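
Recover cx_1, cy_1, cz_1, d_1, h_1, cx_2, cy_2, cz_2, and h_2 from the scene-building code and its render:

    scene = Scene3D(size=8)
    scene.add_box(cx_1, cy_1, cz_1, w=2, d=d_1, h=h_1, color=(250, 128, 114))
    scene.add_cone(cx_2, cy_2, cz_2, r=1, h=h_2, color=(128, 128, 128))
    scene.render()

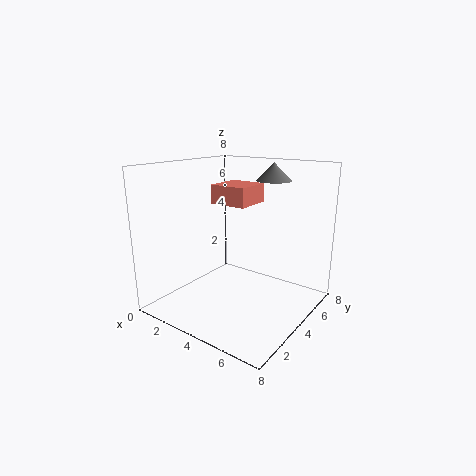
cx_1 = 3, cy_1 = 3, cz_1 = 6, d_1 = 2, h_1 = 1, cx_2 = 5, cy_2 = 6, cz_2 = 7, h_2 = 1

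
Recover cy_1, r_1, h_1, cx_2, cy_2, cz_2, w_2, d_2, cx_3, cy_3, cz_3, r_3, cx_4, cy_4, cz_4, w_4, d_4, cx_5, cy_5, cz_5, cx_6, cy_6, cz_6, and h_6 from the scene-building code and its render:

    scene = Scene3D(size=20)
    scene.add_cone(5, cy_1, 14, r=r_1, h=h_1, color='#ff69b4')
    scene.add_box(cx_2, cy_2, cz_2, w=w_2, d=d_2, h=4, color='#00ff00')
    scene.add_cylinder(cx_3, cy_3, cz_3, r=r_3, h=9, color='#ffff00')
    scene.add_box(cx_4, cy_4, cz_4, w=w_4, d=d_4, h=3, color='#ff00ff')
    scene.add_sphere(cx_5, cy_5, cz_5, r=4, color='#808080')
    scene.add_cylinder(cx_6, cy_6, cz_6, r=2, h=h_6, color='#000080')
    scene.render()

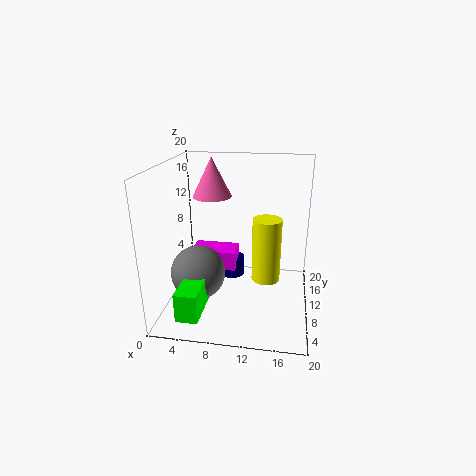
cy_1 = 16, r_1 = 3, h_1 = 6, cx_2 = 3, cy_2 = 2, cz_2 = 1, w_2 = 3, d_2 = 7, cx_3 = 14, cy_3 = 10, cz_3 = 4, r_3 = 2, cx_4 = 2, cy_4 = 13, cz_4 = 3, w_4 = 7, d_4 = 4, cx_5 = 4, cy_5 = 10, cz_5 = 4, cx_6 = 8, cy_6 = 16, cz_6 = 1, h_6 = 3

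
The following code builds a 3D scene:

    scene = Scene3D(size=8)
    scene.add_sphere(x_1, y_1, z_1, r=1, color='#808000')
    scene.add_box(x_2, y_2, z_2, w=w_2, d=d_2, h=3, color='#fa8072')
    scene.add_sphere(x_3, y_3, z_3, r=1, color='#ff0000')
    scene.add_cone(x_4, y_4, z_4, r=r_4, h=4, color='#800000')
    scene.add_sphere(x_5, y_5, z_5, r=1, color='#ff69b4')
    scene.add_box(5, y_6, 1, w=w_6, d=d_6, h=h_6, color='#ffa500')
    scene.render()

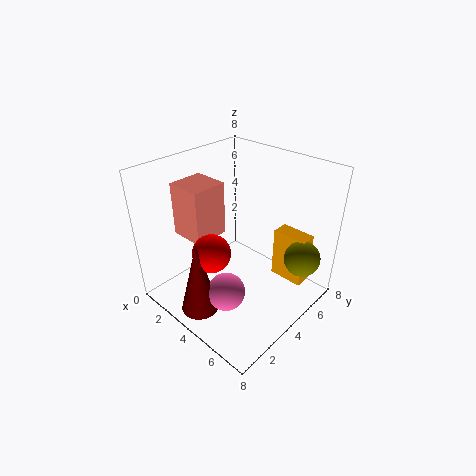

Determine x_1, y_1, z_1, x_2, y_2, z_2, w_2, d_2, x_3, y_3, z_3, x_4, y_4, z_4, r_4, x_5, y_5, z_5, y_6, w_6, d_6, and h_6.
x_1 = 7, y_1 = 6, z_1 = 3, x_2 = 1, y_2 = 2, z_2 = 4, w_2 = 2, d_2 = 2, x_3 = 4, y_3 = 2, z_3 = 4, x_4 = 4, y_4 = 1, z_4 = 1, r_4 = 1, x_5 = 5, y_5 = 2, z_5 = 2, y_6 = 6, w_6 = 2, d_6 = 1, h_6 = 3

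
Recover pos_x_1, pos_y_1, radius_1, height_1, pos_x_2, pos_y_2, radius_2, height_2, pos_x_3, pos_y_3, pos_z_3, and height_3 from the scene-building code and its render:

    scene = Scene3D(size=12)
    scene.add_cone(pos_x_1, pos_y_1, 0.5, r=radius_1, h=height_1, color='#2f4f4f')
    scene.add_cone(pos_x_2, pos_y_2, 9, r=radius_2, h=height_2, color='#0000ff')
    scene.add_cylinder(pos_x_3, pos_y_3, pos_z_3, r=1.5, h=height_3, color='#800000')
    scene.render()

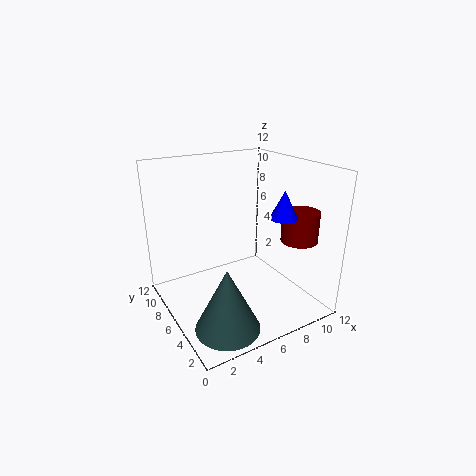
pos_x_1 = 3
pos_y_1 = 2.5
radius_1 = 2.5
height_1 = 5
pos_x_2 = 7
pos_y_2 = 1.5
radius_2 = 1
height_2 = 2
pos_x_3 = 10
pos_y_3 = 3
pos_z_3 = 6
height_3 = 2.5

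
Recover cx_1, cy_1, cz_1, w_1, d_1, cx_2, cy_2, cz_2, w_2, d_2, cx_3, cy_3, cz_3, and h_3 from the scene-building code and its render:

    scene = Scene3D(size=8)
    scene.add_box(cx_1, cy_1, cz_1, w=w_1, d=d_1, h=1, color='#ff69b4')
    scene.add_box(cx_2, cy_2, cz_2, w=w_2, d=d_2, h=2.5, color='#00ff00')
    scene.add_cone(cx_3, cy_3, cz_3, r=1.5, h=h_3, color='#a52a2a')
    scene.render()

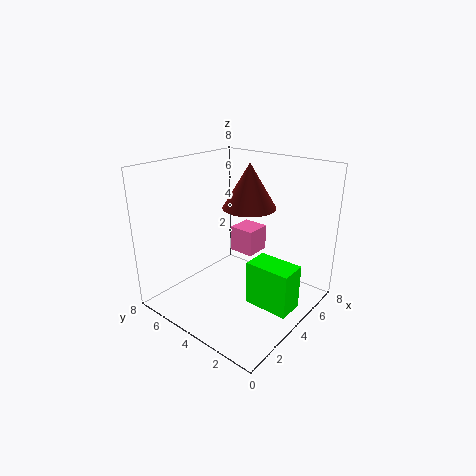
cx_1 = 0.5
cy_1 = 0.5
cz_1 = 5.5
w_1 = 1
d_1 = 1
cx_2 = 3.5
cy_2 = 0.5
cz_2 = 0.5
w_2 = 1.5
d_2 = 2.5
cx_3 = 5
cy_3 = 4
cz_3 = 5.5
h_3 = 2.5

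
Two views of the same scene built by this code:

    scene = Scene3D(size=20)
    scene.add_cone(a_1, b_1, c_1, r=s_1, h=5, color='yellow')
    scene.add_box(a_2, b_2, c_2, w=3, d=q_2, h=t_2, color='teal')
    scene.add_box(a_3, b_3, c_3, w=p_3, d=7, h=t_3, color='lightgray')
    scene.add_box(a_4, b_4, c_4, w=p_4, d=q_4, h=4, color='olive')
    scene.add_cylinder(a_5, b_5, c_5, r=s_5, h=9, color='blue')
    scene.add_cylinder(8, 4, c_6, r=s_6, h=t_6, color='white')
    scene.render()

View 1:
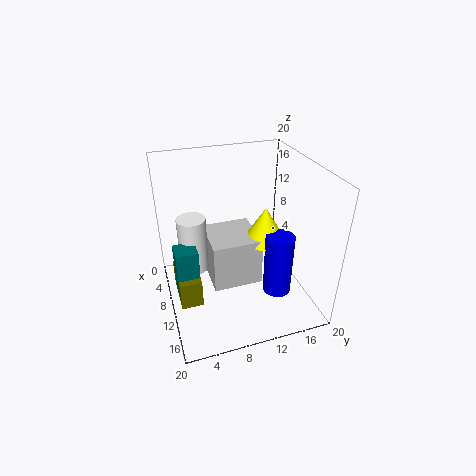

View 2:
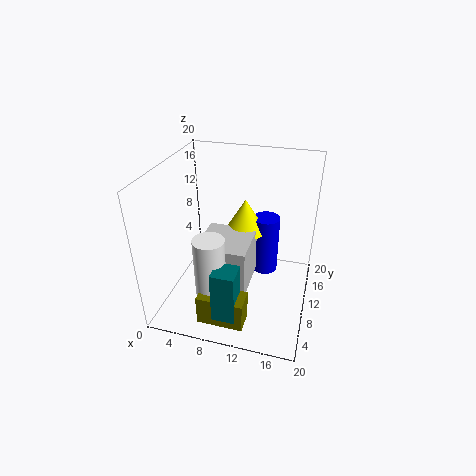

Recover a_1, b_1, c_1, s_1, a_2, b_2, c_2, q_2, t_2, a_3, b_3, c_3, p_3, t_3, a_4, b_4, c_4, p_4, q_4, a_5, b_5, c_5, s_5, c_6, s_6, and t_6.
a_1 = 10, b_1 = 14, c_1 = 9, s_1 = 3, a_2 = 9, b_2 = 1, c_2 = 3, q_2 = 3, t_2 = 7, a_3 = 5, b_3 = 6, c_3 = 3, p_3 = 7, t_3 = 7, a_4 = 7, b_4 = 1, c_4 = 2, p_4 = 6, q_4 = 3, a_5 = 13, b_5 = 15, c_5 = 2, s_5 = 2, c_6 = 5, s_6 = 2, t_6 = 8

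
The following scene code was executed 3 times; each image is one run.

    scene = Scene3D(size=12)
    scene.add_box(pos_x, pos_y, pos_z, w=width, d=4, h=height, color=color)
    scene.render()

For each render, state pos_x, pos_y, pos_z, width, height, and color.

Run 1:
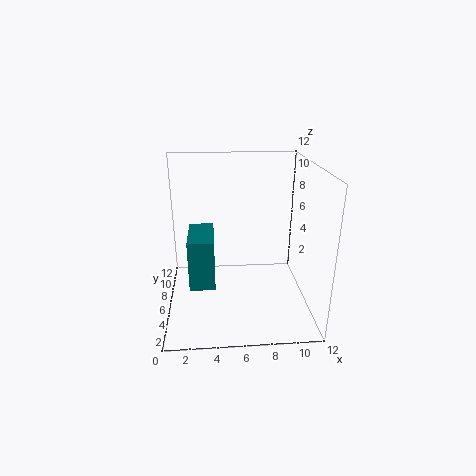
pos_x = 2, pos_y = 3, pos_z = 3, width = 2, height = 4, color = 'teal'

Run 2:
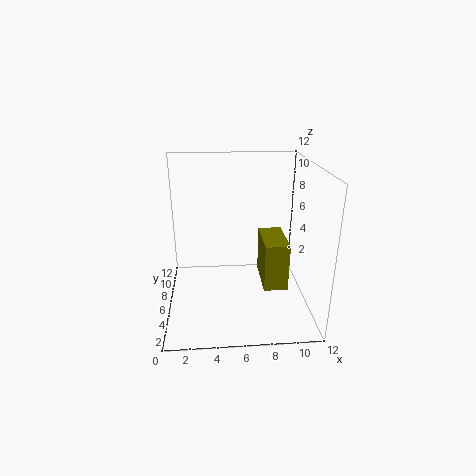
pos_x = 8, pos_y = 4, pos_z = 2, width = 2, height = 4, color = 'olive'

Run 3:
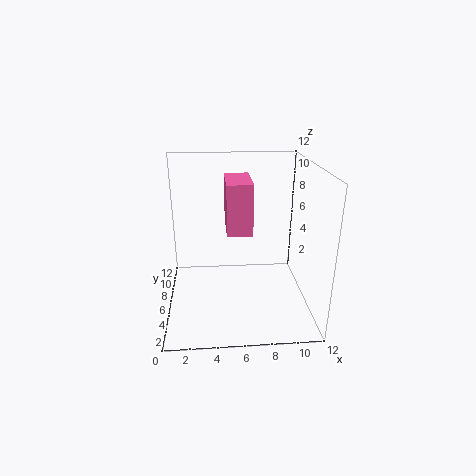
pos_x = 5, pos_y = 4, pos_z = 7, width = 2, height = 4, color = 'hotpink'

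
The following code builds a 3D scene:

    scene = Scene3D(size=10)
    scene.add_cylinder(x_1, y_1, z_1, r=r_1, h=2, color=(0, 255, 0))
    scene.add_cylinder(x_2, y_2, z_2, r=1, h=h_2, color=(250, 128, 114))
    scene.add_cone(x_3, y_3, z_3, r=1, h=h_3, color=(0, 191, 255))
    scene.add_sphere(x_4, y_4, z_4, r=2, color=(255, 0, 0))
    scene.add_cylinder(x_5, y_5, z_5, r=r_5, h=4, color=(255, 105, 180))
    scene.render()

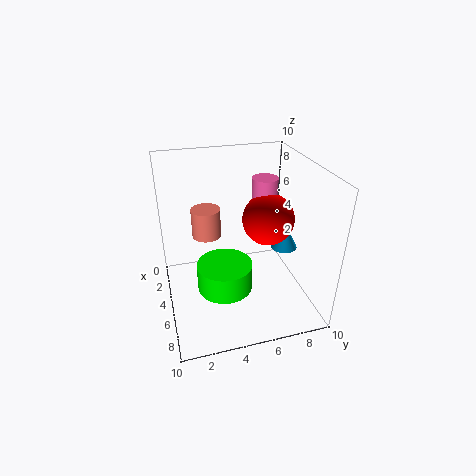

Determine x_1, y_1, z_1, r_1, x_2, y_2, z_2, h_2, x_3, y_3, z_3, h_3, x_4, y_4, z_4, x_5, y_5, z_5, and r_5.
x_1 = 5, y_1 = 4, z_1 = 1, r_1 = 2, x_2 = 4, y_2 = 3, z_2 = 5, h_2 = 2, x_3 = 4, y_3 = 9, z_3 = 3, h_3 = 2, x_4 = 3, y_4 = 8, z_4 = 5, x_5 = 2, y_5 = 8, z_5 = 4, r_5 = 1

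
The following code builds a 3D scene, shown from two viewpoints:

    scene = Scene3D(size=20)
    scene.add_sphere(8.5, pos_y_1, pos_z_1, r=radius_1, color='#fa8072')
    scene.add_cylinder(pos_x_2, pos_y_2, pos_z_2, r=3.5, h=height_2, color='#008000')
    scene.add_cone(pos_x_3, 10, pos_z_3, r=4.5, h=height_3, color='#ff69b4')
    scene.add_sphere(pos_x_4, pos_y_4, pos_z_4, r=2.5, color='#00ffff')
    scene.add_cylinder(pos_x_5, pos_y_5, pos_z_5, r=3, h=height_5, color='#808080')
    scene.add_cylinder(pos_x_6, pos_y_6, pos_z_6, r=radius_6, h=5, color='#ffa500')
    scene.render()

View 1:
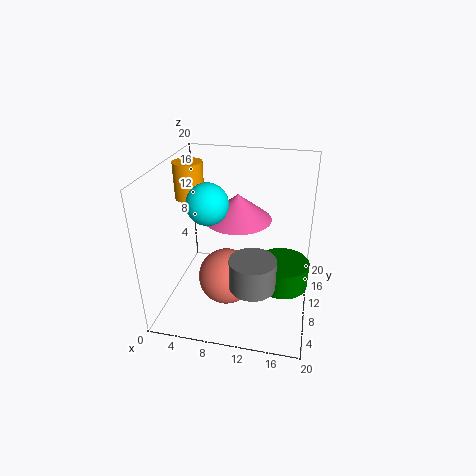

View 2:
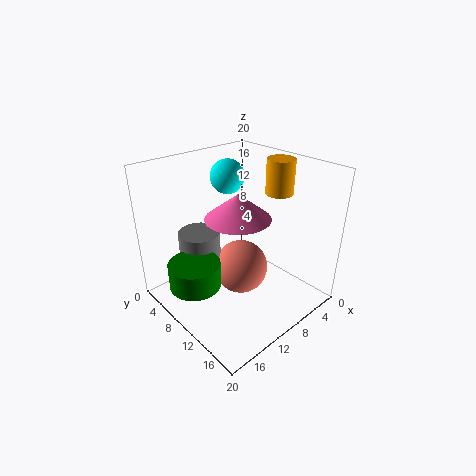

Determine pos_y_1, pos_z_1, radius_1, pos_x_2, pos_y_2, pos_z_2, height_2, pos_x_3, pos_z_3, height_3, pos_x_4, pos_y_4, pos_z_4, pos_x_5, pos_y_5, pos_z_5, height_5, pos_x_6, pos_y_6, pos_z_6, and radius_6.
pos_y_1 = 9, pos_z_1 = 4, radius_1 = 4, pos_x_2 = 16.5, pos_y_2 = 8.5, pos_z_2 = 4.5, height_2 = 3.5, pos_x_3 = 10, pos_z_3 = 13, height_3 = 3.5, pos_x_4 = 7.5, pos_y_4 = 5, pos_z_4 = 17, pos_x_5 = 13, pos_y_5 = 5, pos_z_5 = 6, height_5 = 4, pos_x_6 = 3, pos_y_6 = 11, pos_z_6 = 15, radius_6 = 2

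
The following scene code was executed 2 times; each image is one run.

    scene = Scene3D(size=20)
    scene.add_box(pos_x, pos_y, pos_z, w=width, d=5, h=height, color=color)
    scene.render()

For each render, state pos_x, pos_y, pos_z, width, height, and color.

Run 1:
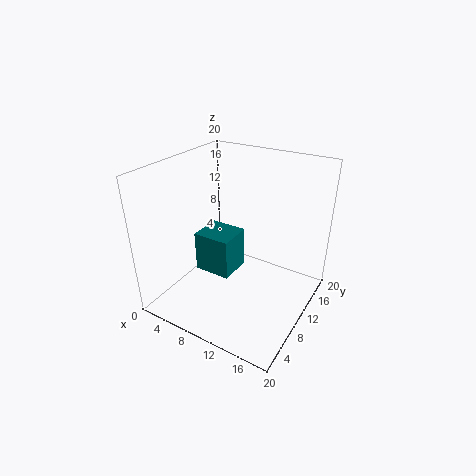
pos_x = 3.5; pos_y = 8.5; pos_z = 3.5; width = 5.5; height = 6; color = 'teal'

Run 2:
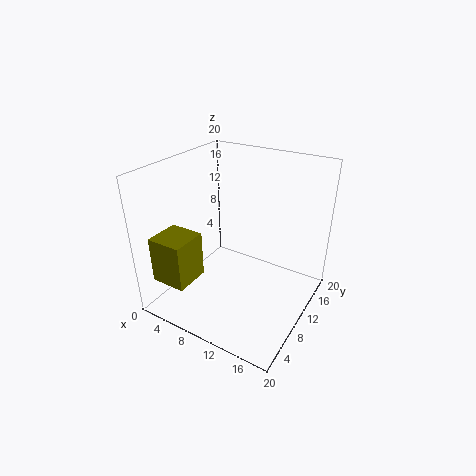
pos_x = 1; pos_y = 2; pos_z = 4.5; width = 5; height = 6.5; color = 'olive'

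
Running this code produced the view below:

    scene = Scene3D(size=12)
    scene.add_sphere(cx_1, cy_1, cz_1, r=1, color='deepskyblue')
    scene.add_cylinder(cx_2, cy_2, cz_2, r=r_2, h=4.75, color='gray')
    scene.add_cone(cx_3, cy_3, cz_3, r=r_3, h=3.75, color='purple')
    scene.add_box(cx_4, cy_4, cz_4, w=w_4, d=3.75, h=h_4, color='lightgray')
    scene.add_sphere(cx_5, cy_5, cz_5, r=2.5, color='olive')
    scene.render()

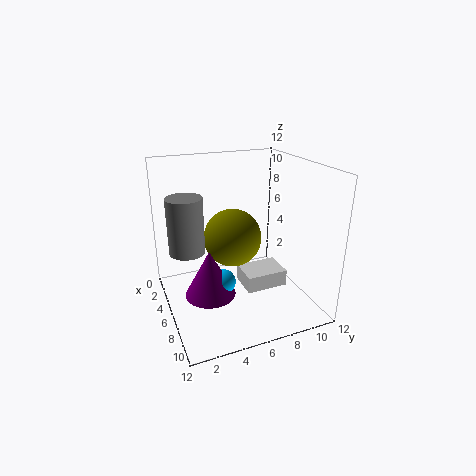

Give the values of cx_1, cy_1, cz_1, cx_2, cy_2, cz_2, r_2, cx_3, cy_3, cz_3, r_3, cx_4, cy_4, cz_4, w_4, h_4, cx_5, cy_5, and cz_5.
cx_1 = 7.75, cy_1 = 4, cz_1 = 3.25, cx_2 = 4.5, cy_2 = 2, cz_2 = 4.75, r_2 = 1.5, cx_3 = 7.5, cy_3 = 3, cz_3 = 2.25, r_3 = 2, cx_4 = 4, cy_4 = 6.75, cz_4 = 0.75, w_4 = 2.75, h_4 = 1.5, cx_5 = 4.75, cy_5 = 6, cz_5 = 5.5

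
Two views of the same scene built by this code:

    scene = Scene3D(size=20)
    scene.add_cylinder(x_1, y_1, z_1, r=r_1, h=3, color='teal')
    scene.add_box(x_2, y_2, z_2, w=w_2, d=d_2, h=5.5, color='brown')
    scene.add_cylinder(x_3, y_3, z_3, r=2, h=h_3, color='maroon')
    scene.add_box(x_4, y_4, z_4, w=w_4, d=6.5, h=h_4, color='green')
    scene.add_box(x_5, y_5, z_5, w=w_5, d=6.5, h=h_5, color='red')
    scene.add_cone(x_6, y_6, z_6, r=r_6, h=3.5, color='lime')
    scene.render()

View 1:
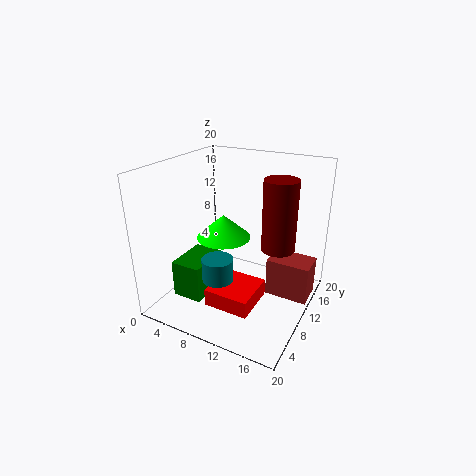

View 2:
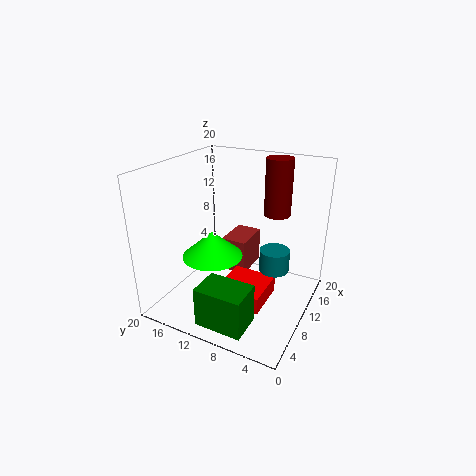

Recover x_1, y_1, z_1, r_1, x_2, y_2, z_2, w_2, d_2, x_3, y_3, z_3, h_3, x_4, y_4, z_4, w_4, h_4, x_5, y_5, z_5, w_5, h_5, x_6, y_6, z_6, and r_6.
x_1 = 10, y_1 = 4.5, z_1 = 6.5, r_1 = 2, x_2 = 14, y_2 = 11, z_2 = 1.5, w_2 = 6, d_2 = 4, x_3 = 17, y_3 = 7, z_3 = 11.5, h_3 = 8.5, x_4 = 1.5, y_4 = 5.5, z_4 = 0.5, w_4 = 4.5, h_4 = 5.5, x_5 = 7, y_5 = 5.5, z_5 = 0.5, w_5 = 6.5, h_5 = 2.5, x_6 = 6.5, y_6 = 12, z_6 = 8.5, r_6 = 4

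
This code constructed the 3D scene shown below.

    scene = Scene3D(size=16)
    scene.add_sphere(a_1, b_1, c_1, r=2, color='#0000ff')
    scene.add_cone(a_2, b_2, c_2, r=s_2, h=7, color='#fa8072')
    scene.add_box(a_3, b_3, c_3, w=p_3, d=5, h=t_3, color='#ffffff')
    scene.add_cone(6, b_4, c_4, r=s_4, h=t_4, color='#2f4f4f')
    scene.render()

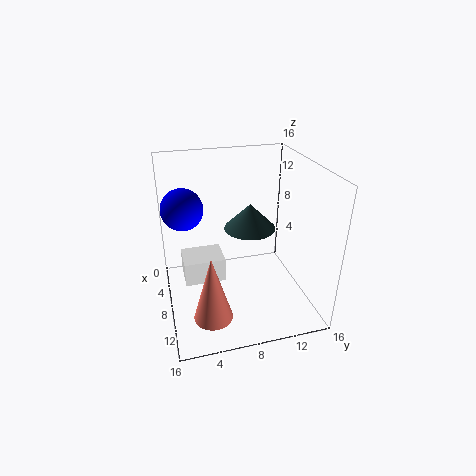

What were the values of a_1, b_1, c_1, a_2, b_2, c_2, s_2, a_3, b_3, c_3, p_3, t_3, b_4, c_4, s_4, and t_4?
a_1 = 10, b_1 = 2, c_1 = 13, a_2 = 13, b_2 = 4, c_2 = 2, s_2 = 2, a_3 = 2, b_3 = 2, c_3 = 1, p_3 = 4, t_3 = 3, b_4 = 10, c_4 = 8, s_4 = 3, t_4 = 3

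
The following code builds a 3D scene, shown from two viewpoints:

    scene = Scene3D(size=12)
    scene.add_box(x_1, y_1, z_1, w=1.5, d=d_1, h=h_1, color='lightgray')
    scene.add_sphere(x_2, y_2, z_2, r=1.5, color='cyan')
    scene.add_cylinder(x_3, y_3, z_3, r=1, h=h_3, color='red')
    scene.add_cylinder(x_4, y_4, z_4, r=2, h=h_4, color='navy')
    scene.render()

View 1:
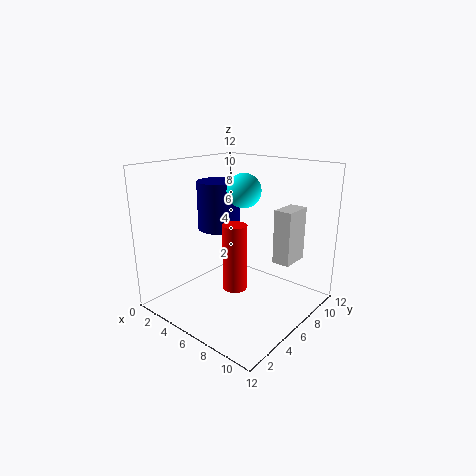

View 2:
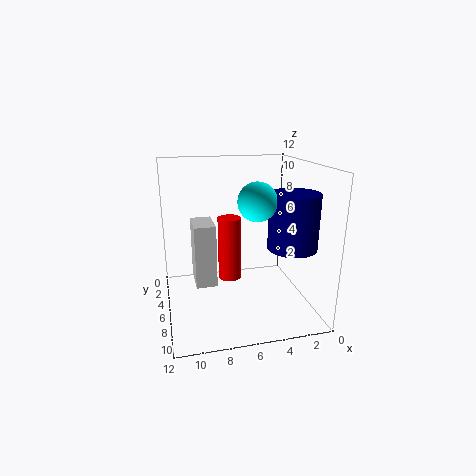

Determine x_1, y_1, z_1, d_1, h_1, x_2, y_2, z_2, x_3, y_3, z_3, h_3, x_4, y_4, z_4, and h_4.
x_1 = 8.5; y_1 = 7.5; z_1 = 4; d_1 = 2.5; h_1 = 4.5; x_2 = 5; y_2 = 8; z_2 = 9.5; x_3 = 6.5; y_3 = 5; z_3 = 2; h_3 = 5.5; x_4 = 2; y_4 = 8; z_4 = 5.5; h_4 = 4.5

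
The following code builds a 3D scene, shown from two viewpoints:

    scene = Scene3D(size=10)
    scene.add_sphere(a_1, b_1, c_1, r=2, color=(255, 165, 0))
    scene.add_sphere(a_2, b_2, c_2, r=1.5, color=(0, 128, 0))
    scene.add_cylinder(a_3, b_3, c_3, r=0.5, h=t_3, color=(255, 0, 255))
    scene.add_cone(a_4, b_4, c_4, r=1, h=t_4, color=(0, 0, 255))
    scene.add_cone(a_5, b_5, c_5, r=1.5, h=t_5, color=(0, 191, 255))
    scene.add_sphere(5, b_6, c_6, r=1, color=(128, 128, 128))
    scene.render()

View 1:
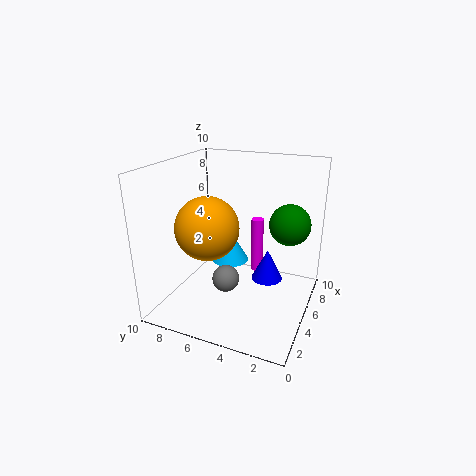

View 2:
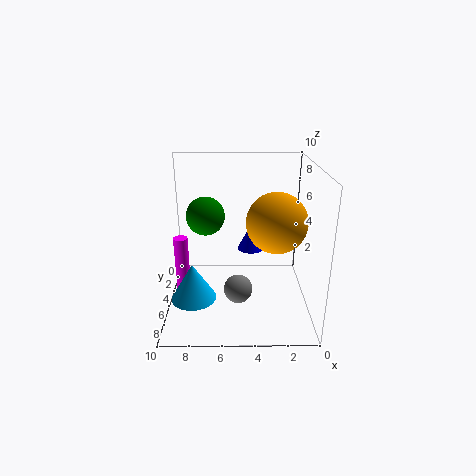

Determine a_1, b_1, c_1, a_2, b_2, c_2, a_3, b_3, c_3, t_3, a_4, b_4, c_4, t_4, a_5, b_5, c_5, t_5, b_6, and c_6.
a_1 = 2.5; b_1 = 6; c_1 = 6.5; a_2 = 7.5; b_2 = 2; c_2 = 5.5; a_3 = 9; b_3 = 5; c_3 = 0.5; t_3 = 4.5; a_4 = 4; b_4 = 2.5; c_4 = 3; t_4 = 2; a_5 = 8; b_5 = 7; c_5 = 1.5; t_5 = 2.5; b_6 = 6; c_6 = 1.5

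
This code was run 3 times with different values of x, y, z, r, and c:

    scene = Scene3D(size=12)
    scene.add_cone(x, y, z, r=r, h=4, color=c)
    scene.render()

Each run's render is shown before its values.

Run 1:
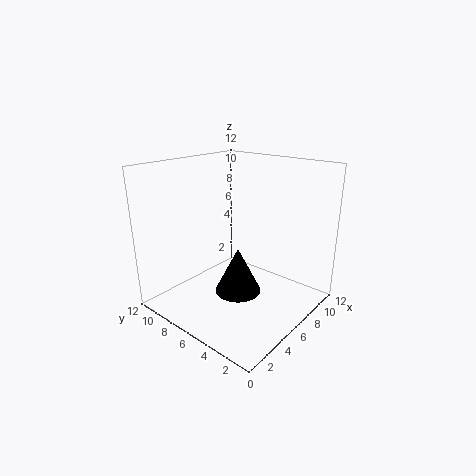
x = 6, y = 6, z = 1, r = 2, c = 'black'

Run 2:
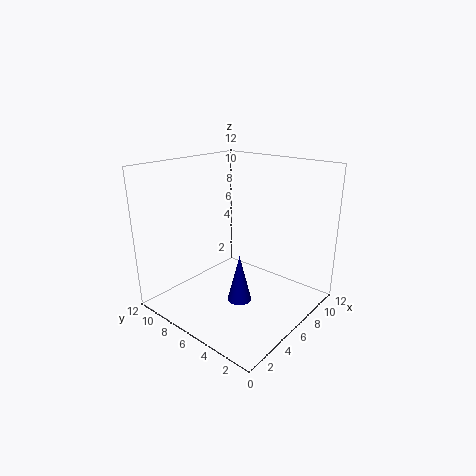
x = 5, y = 5, z = 1, r = 1, c = 'navy'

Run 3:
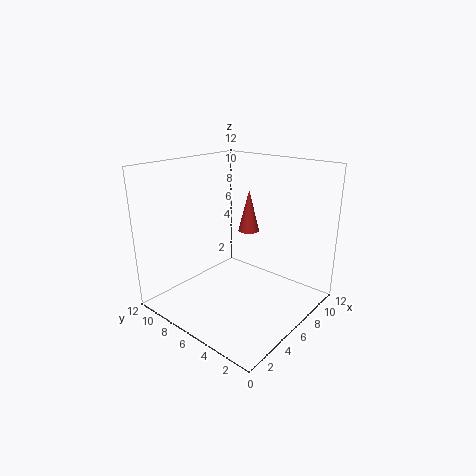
x = 10, y = 8, z = 5, r = 1, c = 'brown'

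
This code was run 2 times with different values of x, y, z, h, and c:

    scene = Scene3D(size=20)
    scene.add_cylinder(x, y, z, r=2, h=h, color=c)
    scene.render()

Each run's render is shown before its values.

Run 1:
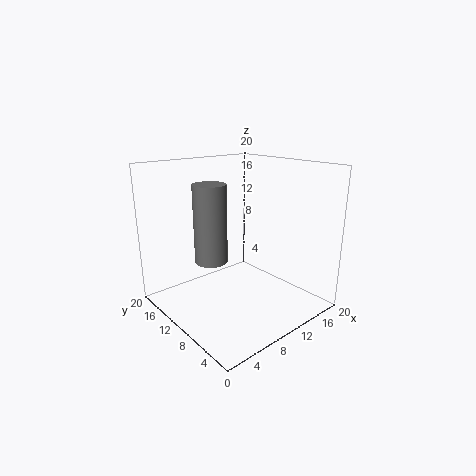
x = 4
y = 8
z = 9
h = 9.5
c = 'gray'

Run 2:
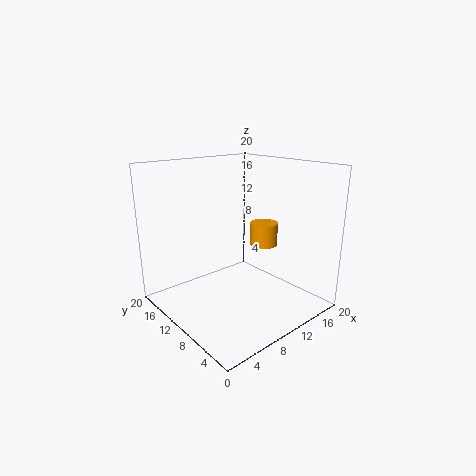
x = 14.25
y = 9.25
z = 8.25
h = 3.25
c = 'orange'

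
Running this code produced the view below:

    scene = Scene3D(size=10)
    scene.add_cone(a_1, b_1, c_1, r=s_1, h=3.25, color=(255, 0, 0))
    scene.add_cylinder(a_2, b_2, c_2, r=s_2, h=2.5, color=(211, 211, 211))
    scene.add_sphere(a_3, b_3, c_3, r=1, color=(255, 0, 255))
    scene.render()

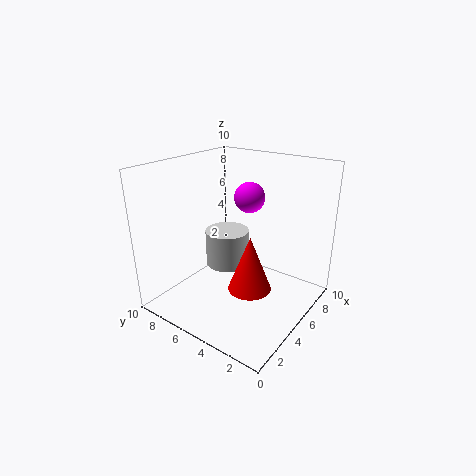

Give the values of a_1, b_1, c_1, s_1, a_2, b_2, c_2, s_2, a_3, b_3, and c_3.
a_1 = 2, b_1 = 2, c_1 = 3.75, s_1 = 1.25, a_2 = 4.75, b_2 = 5.75, c_2 = 3, s_2 = 1.5, a_3 = 5.25, b_3 = 4.25, c_3 = 8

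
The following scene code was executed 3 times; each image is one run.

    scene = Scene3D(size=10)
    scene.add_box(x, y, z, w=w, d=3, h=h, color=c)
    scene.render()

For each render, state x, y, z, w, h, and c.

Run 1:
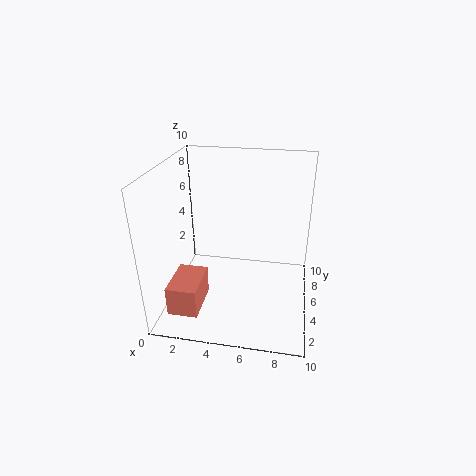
x = 1, y = 1, z = 1, w = 2, h = 2, c = 'salmon'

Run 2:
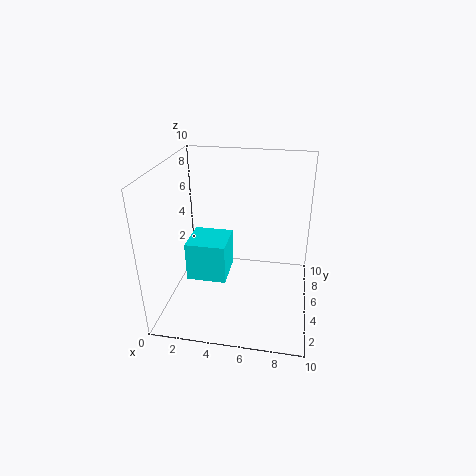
x = 1, y = 5, z = 1, w = 3, h = 3, c = 'cyan'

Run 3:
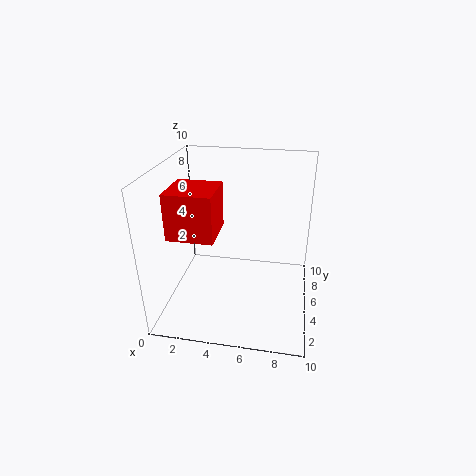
x = 1, y = 2, z = 6, w = 3, h = 3, c = 'red'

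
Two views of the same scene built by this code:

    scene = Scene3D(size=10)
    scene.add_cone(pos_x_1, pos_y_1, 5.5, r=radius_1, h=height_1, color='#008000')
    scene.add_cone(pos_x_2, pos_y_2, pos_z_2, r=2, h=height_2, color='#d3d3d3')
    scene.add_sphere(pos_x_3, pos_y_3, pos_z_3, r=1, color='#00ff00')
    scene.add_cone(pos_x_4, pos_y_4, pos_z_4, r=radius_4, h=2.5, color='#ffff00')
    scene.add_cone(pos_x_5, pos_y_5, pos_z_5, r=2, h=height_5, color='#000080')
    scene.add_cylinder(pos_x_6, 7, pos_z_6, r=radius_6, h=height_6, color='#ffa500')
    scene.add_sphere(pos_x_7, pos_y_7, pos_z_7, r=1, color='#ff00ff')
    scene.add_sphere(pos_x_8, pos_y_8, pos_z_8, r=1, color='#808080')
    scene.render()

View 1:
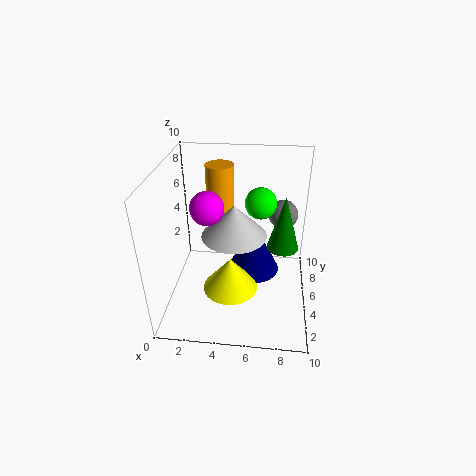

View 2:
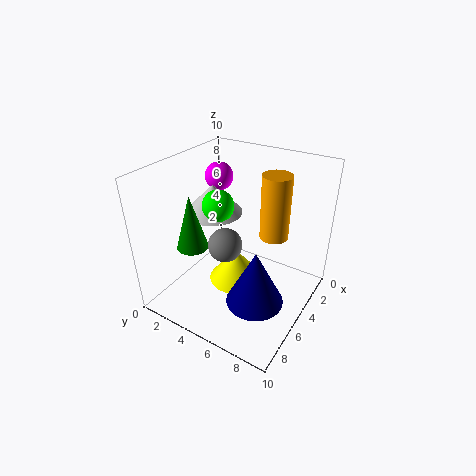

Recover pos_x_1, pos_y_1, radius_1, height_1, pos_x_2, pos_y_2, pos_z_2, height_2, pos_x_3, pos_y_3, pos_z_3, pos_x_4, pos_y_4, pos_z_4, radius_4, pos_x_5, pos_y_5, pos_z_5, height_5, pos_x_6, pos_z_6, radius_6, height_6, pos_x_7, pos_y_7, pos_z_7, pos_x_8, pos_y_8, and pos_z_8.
pos_x_1 = 8
pos_y_1 = 3.5
radius_1 = 1
height_1 = 3.5
pos_x_2 = 5
pos_y_2 = 3
pos_z_2 = 6.5
height_2 = 2
pos_x_3 = 6.5
pos_y_3 = 4.5
pos_z_3 = 8
pos_x_4 = 4.5
pos_y_4 = 4.5
pos_z_4 = 1
radius_4 = 2
pos_x_5 = 6
pos_y_5 = 7
pos_z_5 = 1
height_5 = 4
pos_x_6 = 3.5
pos_z_6 = 5
radius_6 = 1
height_6 = 4.5
pos_x_7 = 3.5
pos_y_7 = 2.5
pos_z_7 = 8.5
pos_x_8 = 8
pos_y_8 = 6
pos_z_8 = 6.5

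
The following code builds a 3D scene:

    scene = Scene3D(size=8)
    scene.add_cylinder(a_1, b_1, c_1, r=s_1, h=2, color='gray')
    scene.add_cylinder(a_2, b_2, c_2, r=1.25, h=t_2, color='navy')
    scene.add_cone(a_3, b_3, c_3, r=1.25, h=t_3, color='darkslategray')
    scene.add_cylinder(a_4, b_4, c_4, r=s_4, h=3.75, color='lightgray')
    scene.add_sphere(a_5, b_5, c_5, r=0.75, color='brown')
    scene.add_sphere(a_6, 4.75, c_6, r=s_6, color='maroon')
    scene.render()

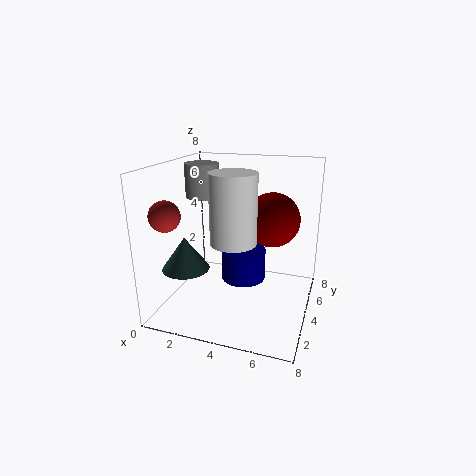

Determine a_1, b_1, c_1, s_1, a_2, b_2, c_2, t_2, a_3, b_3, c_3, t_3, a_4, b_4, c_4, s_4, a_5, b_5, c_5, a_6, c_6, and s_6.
a_1 = 1.25; b_1 = 5.5; c_1 = 5.75; s_1 = 1; a_2 = 4.25; b_2 = 4.25; c_2 = 1.5; t_2 = 1.75; a_3 = 1.75; b_3 = 2; c_3 = 2.75; t_3 = 1.75; a_4 = 4; b_4 = 3.25; c_4 = 4; s_4 = 1.25; a_5 = 1.5; b_5 = 0.75; c_5 = 6; a_6 = 5.75; c_6 = 5; s_6 = 1.5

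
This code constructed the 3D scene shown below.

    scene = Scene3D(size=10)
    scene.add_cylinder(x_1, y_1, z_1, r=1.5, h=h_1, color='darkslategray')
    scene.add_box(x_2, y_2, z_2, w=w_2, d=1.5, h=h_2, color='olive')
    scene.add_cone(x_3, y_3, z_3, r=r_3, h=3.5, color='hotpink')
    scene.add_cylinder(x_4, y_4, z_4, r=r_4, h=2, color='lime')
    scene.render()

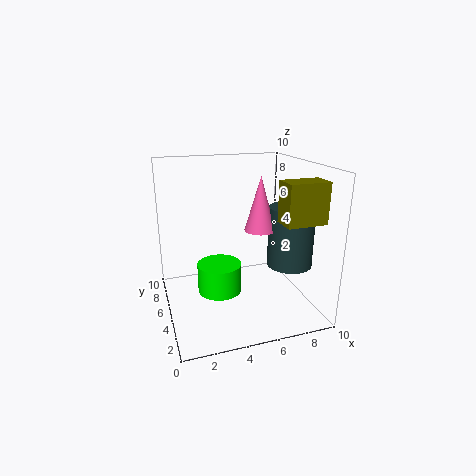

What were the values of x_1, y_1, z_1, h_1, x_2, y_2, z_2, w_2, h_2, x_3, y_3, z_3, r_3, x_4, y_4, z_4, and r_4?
x_1 = 8, y_1 = 3, z_1 = 3.5, h_1 = 4, x_2 = 6.5, y_2 = 0.5, z_2 = 7, w_2 = 2.5, h_2 = 2.5, x_3 = 6, y_3 = 3.5, z_3 = 6, r_3 = 1, x_4 = 3.5, y_4 = 4.5, z_4 = 1.5, r_4 = 1.5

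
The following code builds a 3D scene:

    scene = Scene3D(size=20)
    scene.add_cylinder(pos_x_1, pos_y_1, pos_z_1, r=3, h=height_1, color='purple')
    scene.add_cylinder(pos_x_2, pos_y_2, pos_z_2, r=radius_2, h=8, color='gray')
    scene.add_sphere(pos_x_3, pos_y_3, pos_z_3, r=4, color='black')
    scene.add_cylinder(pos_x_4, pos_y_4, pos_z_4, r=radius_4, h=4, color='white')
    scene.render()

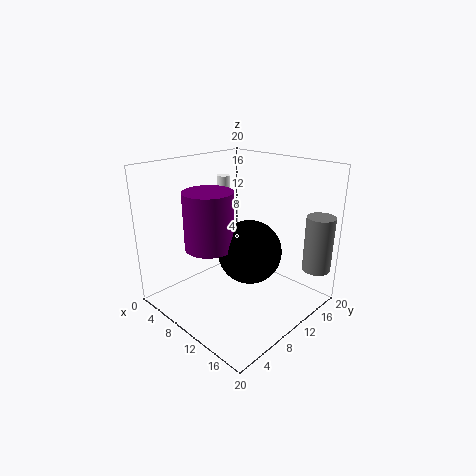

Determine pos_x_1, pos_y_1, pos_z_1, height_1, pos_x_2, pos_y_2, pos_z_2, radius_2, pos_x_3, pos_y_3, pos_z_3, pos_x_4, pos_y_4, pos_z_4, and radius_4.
pos_x_1 = 11; pos_y_1 = 4; pos_z_1 = 11; height_1 = 7; pos_x_2 = 18; pos_y_2 = 18; pos_z_2 = 5; radius_2 = 2; pos_x_3 = 14; pos_y_3 = 8; pos_z_3 = 10; pos_x_4 = 3; pos_y_4 = 14; pos_z_4 = 13; radius_4 = 1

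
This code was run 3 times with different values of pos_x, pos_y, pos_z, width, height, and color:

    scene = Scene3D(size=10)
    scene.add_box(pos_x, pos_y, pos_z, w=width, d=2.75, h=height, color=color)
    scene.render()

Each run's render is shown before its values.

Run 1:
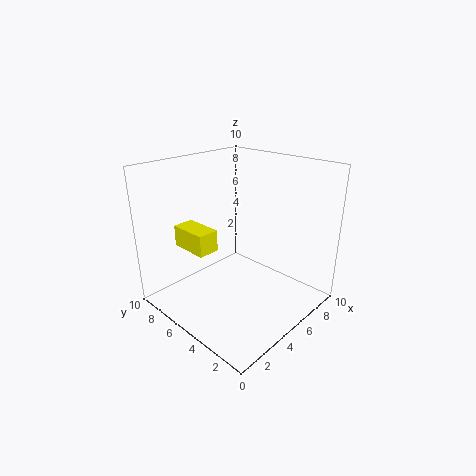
pos_x = 2.25, pos_y = 5.75, pos_z = 4.25, width = 1.5, height = 1.5, color = 'yellow'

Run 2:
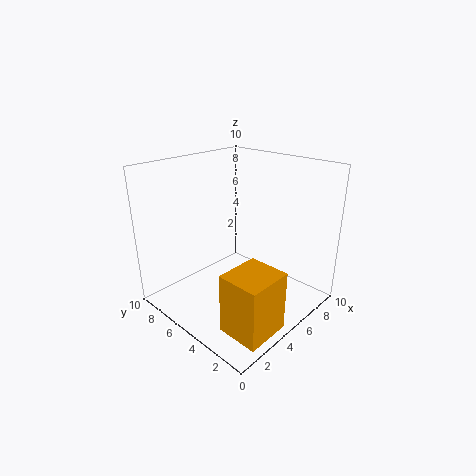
pos_x = 1.25, pos_y = 0.25, pos_z = 0.5, width = 3, height = 4, color = 'orange'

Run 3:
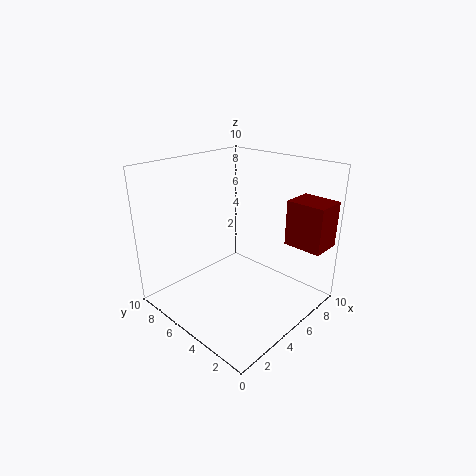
pos_x = 7.75, pos_y = 0.25, pos_z = 4.25, width = 2.25, height = 3.25, color = 'maroon'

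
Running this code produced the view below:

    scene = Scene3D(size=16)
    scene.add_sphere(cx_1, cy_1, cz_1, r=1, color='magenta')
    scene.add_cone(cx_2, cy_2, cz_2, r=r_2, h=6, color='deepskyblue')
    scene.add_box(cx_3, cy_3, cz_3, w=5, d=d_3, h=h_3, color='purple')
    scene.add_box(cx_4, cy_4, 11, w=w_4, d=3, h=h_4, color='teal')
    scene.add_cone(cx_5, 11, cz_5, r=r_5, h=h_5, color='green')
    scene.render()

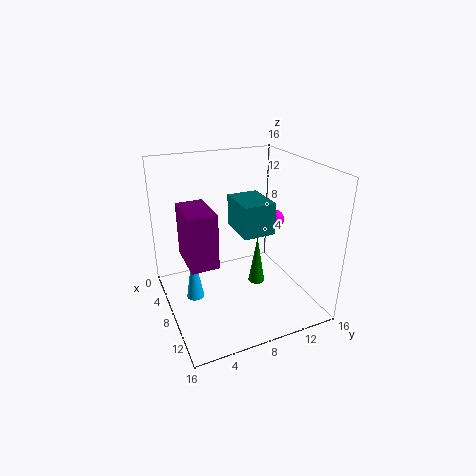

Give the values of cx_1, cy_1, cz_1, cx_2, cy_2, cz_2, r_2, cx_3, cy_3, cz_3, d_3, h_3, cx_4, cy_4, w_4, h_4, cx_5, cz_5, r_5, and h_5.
cx_1 = 9
cy_1 = 12
cz_1 = 10
cx_2 = 7
cy_2 = 3
cz_2 = 1
r_2 = 1
cx_3 = 5
cy_3 = 2
cz_3 = 6
d_3 = 3
h_3 = 6
cx_4 = 10
cy_4 = 6
w_4 = 4
h_4 = 3
cx_5 = 7
cz_5 = 1
r_5 = 1
h_5 = 6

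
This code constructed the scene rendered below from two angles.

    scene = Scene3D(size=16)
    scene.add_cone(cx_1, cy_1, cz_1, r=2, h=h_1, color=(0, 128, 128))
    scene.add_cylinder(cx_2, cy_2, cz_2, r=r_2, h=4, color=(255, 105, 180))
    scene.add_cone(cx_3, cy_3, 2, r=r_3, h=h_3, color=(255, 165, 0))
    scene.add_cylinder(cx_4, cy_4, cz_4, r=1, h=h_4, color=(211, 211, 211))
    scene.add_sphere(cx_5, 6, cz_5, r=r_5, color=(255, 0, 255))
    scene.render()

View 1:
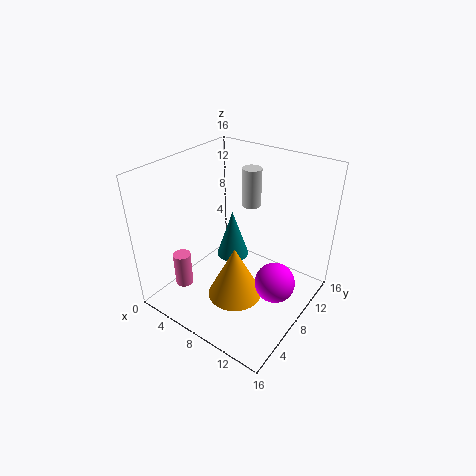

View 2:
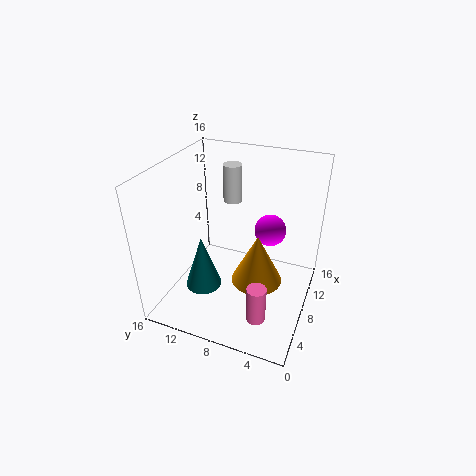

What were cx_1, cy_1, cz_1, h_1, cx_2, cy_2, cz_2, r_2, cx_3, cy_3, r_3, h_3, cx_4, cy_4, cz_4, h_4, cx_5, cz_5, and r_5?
cx_1 = 5; cy_1 = 11; cz_1 = 3; h_1 = 6; cx_2 = 3; cy_2 = 4; cz_2 = 2; r_2 = 1; cx_3 = 9; cy_3 = 6; r_3 = 3; h_3 = 6; cx_4 = 9; cy_4 = 9; cz_4 = 12; h_4 = 4; cx_5 = 14; cz_5 = 6; r_5 = 2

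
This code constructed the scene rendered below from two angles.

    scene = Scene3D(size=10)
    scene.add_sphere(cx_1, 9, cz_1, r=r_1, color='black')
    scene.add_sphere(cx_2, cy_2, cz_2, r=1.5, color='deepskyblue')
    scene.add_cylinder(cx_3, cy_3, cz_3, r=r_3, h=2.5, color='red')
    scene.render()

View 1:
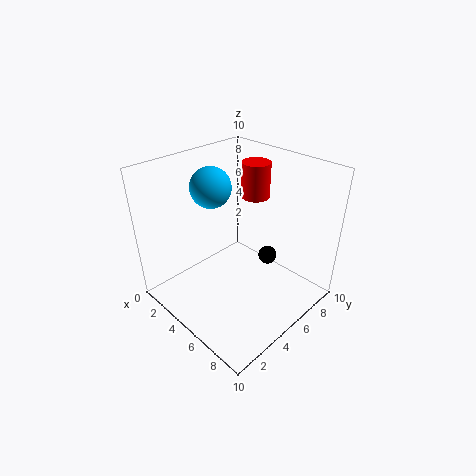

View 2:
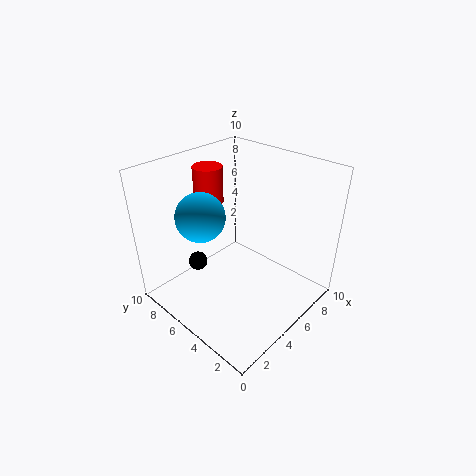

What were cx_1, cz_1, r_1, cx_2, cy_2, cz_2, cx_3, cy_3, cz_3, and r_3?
cx_1 = 4.5
cz_1 = 1.25
r_1 = 0.75
cx_2 = 2
cy_2 = 5.25
cz_2 = 7.75
cx_3 = 4.5
cy_3 = 7.25
cz_3 = 7.25
r_3 = 1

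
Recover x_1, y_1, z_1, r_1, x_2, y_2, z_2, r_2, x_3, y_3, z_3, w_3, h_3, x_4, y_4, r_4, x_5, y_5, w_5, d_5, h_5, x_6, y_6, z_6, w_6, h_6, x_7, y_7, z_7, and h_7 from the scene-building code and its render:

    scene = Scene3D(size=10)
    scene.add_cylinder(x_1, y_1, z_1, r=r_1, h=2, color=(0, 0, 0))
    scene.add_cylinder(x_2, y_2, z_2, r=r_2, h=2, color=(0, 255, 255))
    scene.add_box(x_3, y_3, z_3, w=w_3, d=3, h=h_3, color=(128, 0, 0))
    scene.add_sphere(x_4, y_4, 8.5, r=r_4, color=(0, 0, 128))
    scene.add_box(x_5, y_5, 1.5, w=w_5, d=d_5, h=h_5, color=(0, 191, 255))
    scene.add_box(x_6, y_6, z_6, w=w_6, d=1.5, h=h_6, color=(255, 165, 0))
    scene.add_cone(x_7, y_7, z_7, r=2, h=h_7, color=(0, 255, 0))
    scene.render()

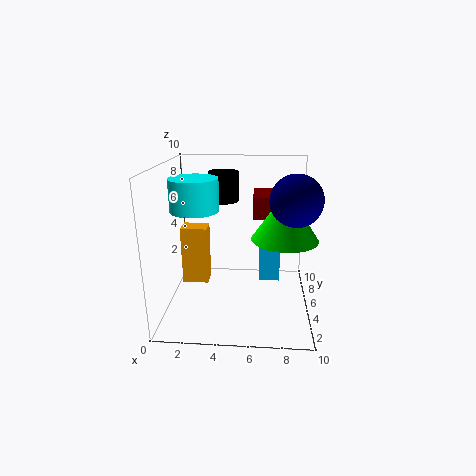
x_1 = 4, y_1 = 5.5, z_1 = 7.5, r_1 = 1, x_2 = 2.5, y_2 = 3, z_2 = 7.5, r_2 = 1.5, x_3 = 6, y_3 = 4.5, z_3 = 6.5, w_3 = 2, h_3 = 1.5, x_4 = 8.5, y_4 = 2, r_4 = 1.5, x_5 = 6.5, y_5 = 5.5, w_5 = 1.5, d_5 = 2.5, h_5 = 3, x_6 = 0.5, y_6 = 6.5, z_6 = 0.5, w_6 = 2, h_6 = 4.5, x_7 = 8, y_7 = 2.5, z_7 = 6, h_7 = 3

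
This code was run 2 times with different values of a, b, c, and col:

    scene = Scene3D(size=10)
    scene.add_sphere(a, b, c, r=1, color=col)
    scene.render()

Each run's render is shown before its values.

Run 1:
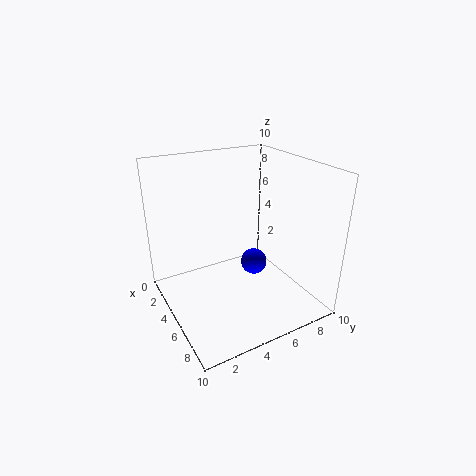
a = 4; b = 7; c = 2; col = 'blue'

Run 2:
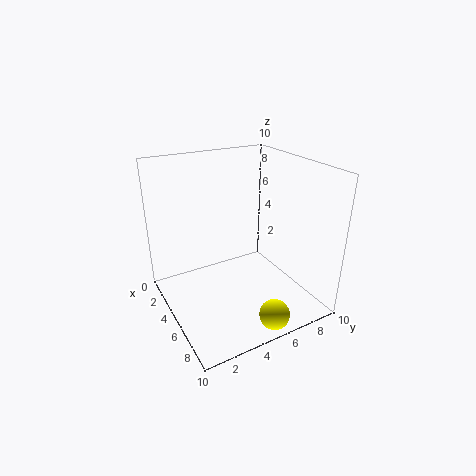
a = 9; b = 5.5; c = 1; col = 'yellow'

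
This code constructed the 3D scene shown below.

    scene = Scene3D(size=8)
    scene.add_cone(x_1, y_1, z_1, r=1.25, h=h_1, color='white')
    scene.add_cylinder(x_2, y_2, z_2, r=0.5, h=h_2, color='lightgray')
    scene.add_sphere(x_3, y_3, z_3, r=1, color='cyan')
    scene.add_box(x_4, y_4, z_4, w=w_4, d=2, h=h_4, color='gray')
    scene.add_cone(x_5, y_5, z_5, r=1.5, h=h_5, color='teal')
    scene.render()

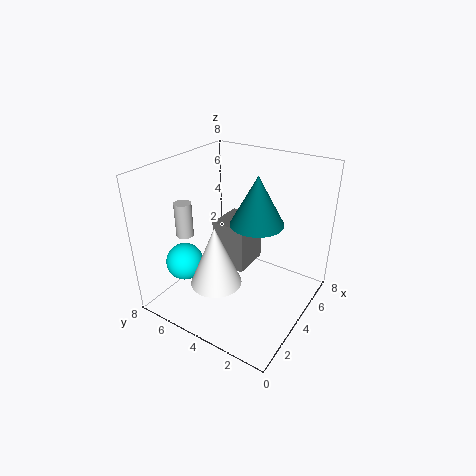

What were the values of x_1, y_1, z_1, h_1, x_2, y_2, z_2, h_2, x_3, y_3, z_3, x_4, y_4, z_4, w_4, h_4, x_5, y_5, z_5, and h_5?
x_1 = 1.25, y_1 = 3.5, z_1 = 3, h_1 = 3, x_2 = 3, y_2 = 7, z_2 = 3.75, h_2 = 2, x_3 = 1.75, y_3 = 6, z_3 = 3, x_4 = 4, y_4 = 3.75, z_4 = 1.75, w_4 = 2.25, h_4 = 2.75, x_5 = 4.75, y_5 = 3.25, z_5 = 4.75, h_5 = 2.75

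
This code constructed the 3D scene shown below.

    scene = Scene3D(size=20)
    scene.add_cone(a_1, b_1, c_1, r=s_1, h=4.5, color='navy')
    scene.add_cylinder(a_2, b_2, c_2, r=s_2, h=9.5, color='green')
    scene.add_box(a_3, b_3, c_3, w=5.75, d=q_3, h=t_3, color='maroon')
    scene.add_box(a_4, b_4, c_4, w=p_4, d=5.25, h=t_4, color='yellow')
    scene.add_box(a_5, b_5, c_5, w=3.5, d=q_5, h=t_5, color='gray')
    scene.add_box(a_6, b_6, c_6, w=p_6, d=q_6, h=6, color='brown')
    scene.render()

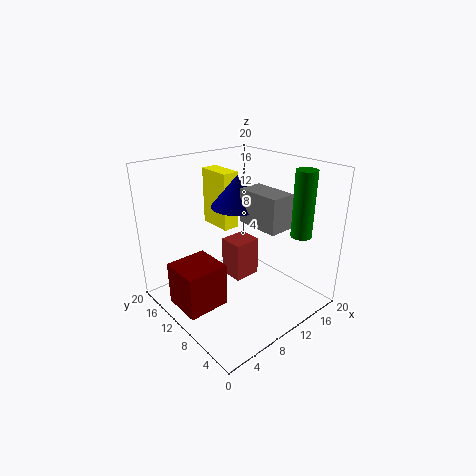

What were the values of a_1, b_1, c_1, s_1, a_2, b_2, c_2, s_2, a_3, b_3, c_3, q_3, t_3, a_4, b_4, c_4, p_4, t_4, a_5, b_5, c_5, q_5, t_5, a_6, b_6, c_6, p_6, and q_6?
a_1 = 12
b_1 = 12.5
c_1 = 13.5
s_1 = 3.75
a_2 = 17.5
b_2 = 5
c_2 = 9.75
s_2 = 1.5
a_3 = 0.75
b_3 = 8.25
c_3 = 1.75
q_3 = 5.5
t_3 = 6
a_4 = 10.75
b_4 = 13.75
c_4 = 9.5
p_4 = 2.5
t_4 = 8.5
a_5 = 11
b_5 = 4.5
c_5 = 12
q_5 = 6.25
t_5 = 4.75
a_6 = 11.25
b_6 = 11.5
c_6 = 1.5
p_6 = 4.25
q_6 = 3.75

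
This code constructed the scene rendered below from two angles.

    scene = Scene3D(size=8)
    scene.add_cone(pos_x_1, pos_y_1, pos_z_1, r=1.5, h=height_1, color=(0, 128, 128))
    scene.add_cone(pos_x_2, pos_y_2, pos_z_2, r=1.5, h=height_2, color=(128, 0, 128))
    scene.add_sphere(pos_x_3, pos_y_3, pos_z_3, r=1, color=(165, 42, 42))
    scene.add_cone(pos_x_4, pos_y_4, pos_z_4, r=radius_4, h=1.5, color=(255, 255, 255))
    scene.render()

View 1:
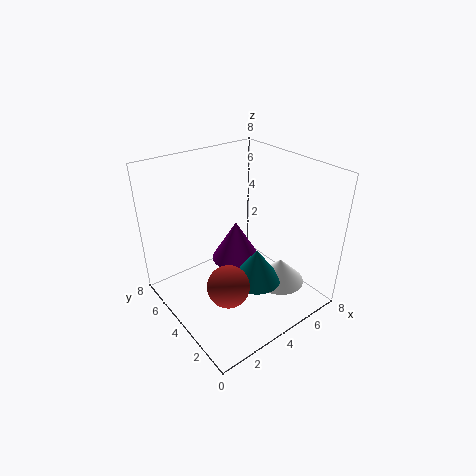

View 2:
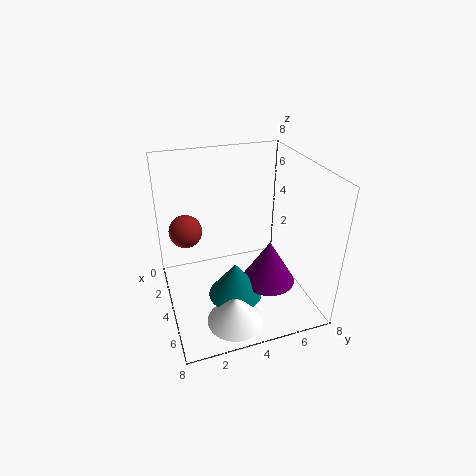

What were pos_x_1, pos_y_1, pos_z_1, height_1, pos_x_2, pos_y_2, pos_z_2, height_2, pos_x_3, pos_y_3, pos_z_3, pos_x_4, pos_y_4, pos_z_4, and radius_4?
pos_x_1 = 5
pos_y_1 = 3.5
pos_z_1 = 1
height_1 = 2
pos_x_2 = 5
pos_y_2 = 5.5
pos_z_2 = 1.5
height_2 = 2.5
pos_x_3 = 1.5
pos_y_3 = 1.5
pos_z_3 = 3.5
pos_x_4 = 6.5
pos_y_4 = 3
pos_z_4 = 0.5
radius_4 = 1.5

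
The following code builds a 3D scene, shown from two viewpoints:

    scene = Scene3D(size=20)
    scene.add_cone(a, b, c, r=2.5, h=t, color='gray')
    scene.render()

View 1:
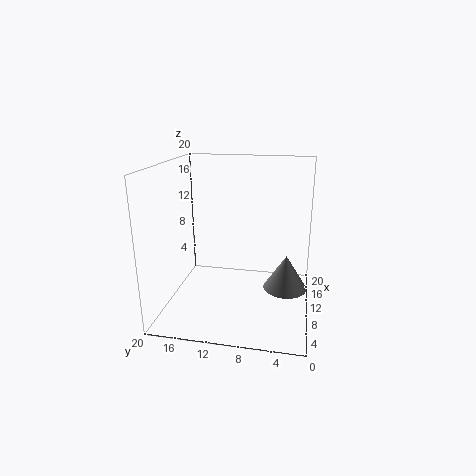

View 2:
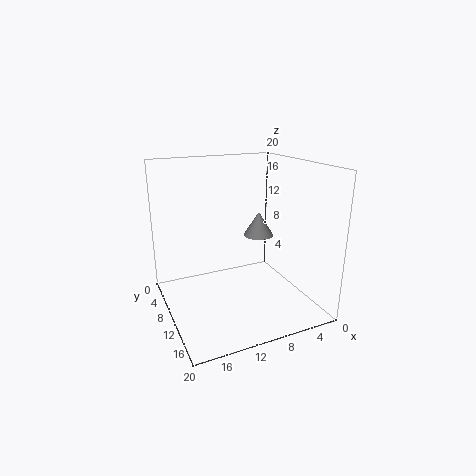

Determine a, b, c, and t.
a = 3
b = 3
c = 7
t = 4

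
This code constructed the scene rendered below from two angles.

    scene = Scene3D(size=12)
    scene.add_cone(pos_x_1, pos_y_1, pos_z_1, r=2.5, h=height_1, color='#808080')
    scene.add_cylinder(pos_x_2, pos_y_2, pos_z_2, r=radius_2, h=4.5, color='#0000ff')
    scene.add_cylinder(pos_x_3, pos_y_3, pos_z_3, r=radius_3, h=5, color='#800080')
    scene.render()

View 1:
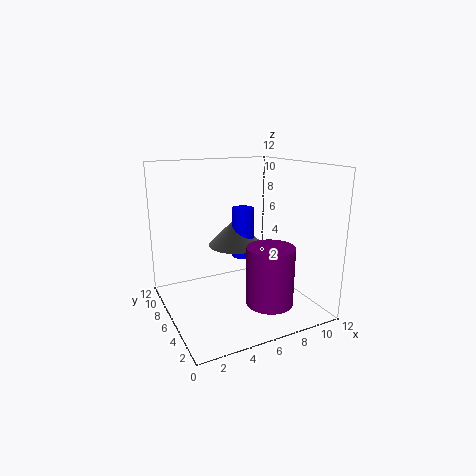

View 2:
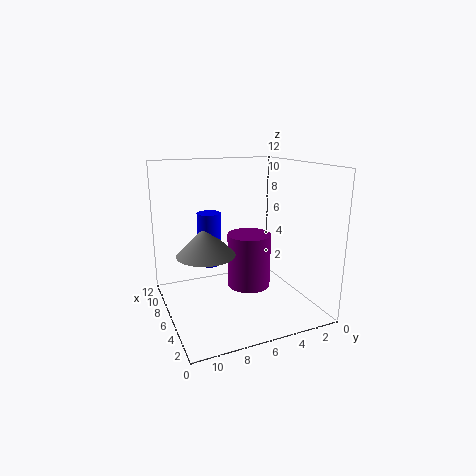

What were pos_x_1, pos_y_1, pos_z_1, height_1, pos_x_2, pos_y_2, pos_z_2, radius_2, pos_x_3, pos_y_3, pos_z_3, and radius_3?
pos_x_1 = 7, pos_y_1 = 8.5, pos_z_1 = 4.5, height_1 = 2.5, pos_x_2 = 7.5, pos_y_2 = 8, pos_z_2 = 3.5, radius_2 = 1, pos_x_3 = 8, pos_y_3 = 4, pos_z_3 = 0.5, radius_3 = 2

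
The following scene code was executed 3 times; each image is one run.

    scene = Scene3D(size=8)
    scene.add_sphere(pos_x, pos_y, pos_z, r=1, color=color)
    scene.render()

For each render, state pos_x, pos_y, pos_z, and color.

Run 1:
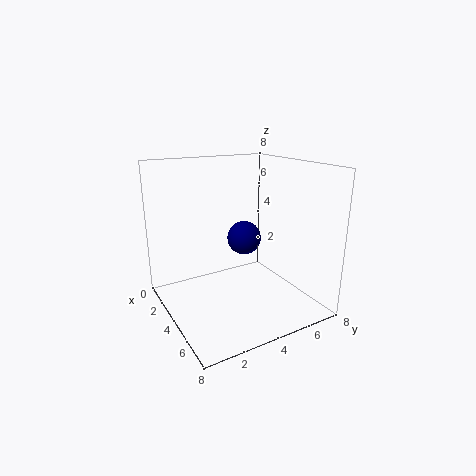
pos_x = 3, pos_y = 5, pos_z = 3.5, color = 'navy'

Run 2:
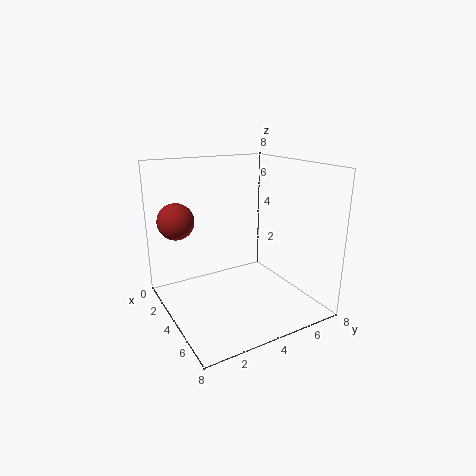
pos_x = 2.5, pos_y = 1, pos_z = 5, color = 'brown'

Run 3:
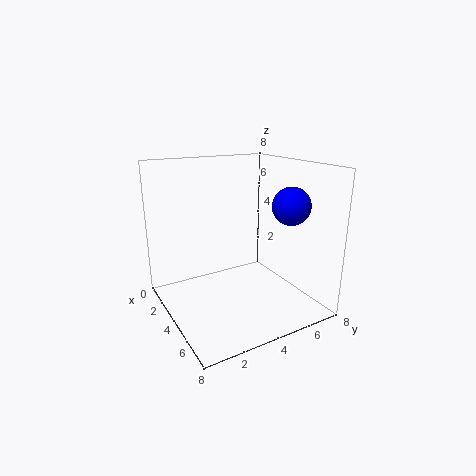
pos_x = 6, pos_y = 6, pos_z = 6, color = 'blue'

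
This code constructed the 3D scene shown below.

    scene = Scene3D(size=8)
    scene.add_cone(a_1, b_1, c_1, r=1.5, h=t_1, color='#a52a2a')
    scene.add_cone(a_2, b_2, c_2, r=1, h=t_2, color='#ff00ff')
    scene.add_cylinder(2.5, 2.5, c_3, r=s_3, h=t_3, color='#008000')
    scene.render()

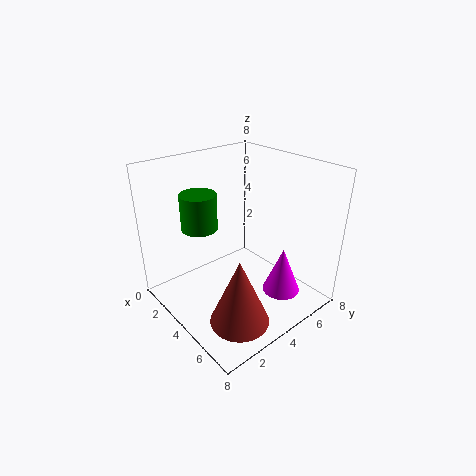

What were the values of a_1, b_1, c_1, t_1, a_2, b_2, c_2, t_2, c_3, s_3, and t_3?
a_1 = 6.5; b_1 = 2; c_1 = 1; t_1 = 3.5; a_2 = 6.5; b_2 = 5; c_2 = 1.5; t_2 = 2.5; c_3 = 4.5; s_3 = 1; t_3 = 2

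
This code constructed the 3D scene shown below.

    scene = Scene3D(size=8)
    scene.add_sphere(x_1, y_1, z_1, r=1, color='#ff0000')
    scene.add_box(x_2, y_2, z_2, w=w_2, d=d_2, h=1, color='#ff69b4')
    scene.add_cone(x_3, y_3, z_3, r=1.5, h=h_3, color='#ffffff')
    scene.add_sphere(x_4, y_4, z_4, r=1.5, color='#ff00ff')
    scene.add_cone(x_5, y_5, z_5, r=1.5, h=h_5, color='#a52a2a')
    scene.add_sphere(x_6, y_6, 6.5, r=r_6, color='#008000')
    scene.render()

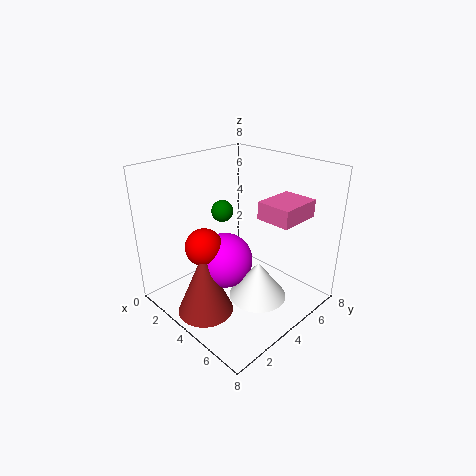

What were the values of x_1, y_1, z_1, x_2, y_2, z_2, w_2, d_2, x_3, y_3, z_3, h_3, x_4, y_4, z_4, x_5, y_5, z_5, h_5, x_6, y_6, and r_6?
x_1 = 3.5, y_1 = 2, z_1 = 4, x_2 = 4.5, y_2 = 5, z_2 = 5, w_2 = 2, d_2 = 2.5, x_3 = 6, y_3 = 3.5, z_3 = 1.5, h_3 = 2, x_4 = 4, y_4 = 3, z_4 = 3, x_5 = 4, y_5 = 1.5, z_5 = 0.5, h_5 = 3.5, x_6 = 5, y_6 = 2, r_6 = 0.5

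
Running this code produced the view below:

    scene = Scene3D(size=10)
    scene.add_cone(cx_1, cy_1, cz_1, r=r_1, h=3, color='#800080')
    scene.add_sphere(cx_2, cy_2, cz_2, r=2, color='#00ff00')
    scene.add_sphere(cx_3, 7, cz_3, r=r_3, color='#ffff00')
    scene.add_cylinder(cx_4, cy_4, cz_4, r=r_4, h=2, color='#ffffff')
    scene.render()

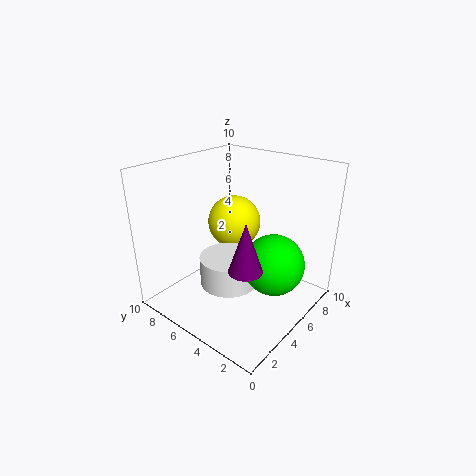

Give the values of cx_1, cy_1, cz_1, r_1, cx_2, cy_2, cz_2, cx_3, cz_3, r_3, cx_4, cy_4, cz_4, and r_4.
cx_1 = 2; cy_1 = 2; cz_1 = 5; r_1 = 1; cx_2 = 5; cy_2 = 2; cz_2 = 4; cx_3 = 7; cz_3 = 5; r_3 = 2; cx_4 = 4; cy_4 = 5; cz_4 = 2; r_4 = 2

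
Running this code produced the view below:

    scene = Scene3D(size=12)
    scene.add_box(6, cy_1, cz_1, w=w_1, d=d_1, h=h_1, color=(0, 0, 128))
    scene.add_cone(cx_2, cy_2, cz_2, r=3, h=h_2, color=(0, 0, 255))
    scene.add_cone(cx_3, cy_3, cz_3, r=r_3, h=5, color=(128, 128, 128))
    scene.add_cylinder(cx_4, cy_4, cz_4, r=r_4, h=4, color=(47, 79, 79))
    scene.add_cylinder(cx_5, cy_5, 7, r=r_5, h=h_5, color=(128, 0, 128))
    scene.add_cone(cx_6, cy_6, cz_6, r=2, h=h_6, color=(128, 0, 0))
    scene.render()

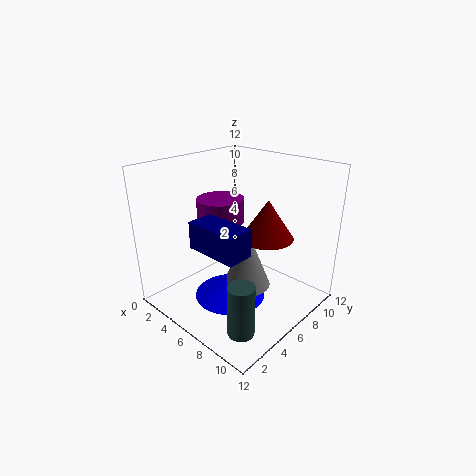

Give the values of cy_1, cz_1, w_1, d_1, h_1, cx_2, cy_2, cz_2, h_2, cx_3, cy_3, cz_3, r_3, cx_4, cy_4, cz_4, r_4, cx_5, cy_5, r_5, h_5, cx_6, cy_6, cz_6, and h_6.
cy_1 = 1; cz_1 = 7; w_1 = 4; d_1 = 2; h_1 = 2; cx_2 = 6; cy_2 = 5; cz_2 = 1; h_2 = 2; cx_3 = 7; cy_3 = 6; cz_3 = 2; r_3 = 2; cx_4 = 10; cy_4 = 2; cz_4 = 1; r_4 = 1; cx_5 = 4; cy_5 = 6; r_5 = 2; h_5 = 2; cx_6 = 9; cy_6 = 6; cz_6 = 7; h_6 = 3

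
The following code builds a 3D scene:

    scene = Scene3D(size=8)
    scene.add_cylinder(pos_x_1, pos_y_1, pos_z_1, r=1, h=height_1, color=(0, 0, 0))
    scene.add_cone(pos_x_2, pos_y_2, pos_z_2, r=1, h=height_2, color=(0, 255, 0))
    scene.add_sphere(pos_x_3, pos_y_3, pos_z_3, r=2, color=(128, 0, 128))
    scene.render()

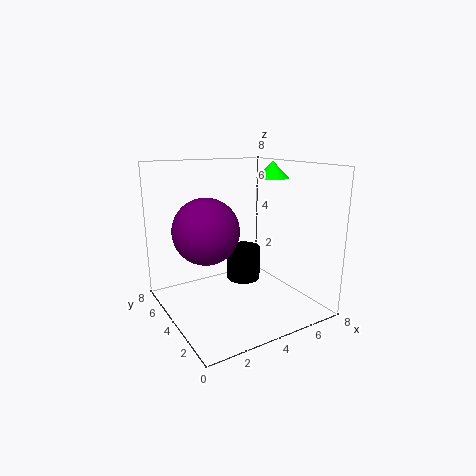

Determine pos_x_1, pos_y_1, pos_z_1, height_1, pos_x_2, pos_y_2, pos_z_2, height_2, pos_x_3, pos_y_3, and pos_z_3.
pos_x_1 = 5
pos_y_1 = 5
pos_z_1 = 1
height_1 = 2
pos_x_2 = 7
pos_y_2 = 5
pos_z_2 = 7
height_2 = 1
pos_x_3 = 3
pos_y_3 = 6
pos_z_3 = 4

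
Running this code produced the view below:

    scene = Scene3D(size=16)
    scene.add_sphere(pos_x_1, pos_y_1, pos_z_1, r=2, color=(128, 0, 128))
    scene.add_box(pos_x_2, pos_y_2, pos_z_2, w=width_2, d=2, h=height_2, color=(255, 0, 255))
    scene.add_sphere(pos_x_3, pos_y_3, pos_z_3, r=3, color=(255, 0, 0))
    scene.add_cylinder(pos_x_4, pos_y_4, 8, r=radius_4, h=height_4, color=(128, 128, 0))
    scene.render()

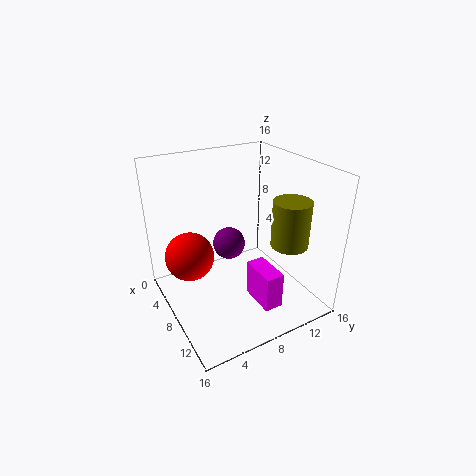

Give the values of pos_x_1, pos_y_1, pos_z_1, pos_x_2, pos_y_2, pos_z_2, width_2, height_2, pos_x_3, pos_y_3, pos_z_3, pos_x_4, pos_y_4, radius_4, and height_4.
pos_x_1 = 4; pos_y_1 = 9; pos_z_1 = 5; pos_x_2 = 10; pos_y_2 = 8; pos_z_2 = 2; width_2 = 4; height_2 = 4; pos_x_3 = 3; pos_y_3 = 4; pos_z_3 = 4; pos_x_4 = 12; pos_y_4 = 12; radius_4 = 2; height_4 = 5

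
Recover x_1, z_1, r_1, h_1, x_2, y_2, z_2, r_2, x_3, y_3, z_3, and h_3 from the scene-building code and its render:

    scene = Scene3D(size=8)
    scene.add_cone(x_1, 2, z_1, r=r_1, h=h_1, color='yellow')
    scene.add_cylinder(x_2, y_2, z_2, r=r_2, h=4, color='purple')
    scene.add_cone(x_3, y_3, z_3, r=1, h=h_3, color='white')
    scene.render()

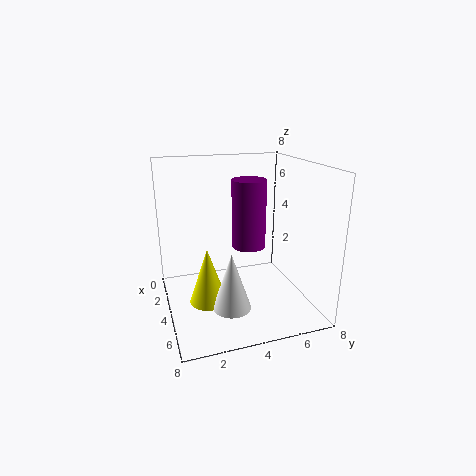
x_1 = 5
z_1 = 1
r_1 = 1
h_1 = 3
x_2 = 3
y_2 = 5
z_2 = 3
r_2 = 1
x_3 = 6
y_3 = 3
z_3 = 1
h_3 = 3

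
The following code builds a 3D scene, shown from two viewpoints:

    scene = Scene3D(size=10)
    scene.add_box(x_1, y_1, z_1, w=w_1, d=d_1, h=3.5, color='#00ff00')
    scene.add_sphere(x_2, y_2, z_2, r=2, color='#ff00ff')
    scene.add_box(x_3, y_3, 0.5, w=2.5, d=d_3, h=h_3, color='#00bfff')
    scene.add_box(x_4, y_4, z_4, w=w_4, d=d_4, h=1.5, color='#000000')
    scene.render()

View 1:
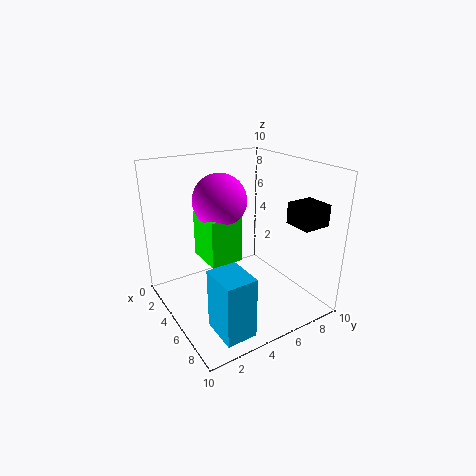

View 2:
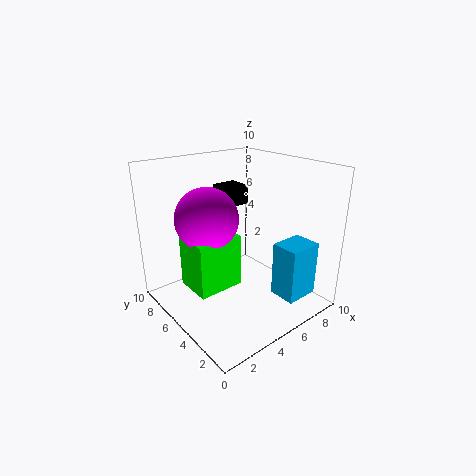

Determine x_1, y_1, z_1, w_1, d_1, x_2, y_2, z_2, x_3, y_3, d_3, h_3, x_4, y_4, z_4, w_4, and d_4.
x_1 = 1
y_1 = 3.5
z_1 = 2.5
w_1 = 3
d_1 = 2.5
x_2 = 2.5
y_2 = 5
z_2 = 7
x_3 = 7
y_3 = 1.5
d_3 = 2
h_3 = 4
x_4 = 6.5
y_4 = 8
z_4 = 6
w_4 = 2
d_4 = 2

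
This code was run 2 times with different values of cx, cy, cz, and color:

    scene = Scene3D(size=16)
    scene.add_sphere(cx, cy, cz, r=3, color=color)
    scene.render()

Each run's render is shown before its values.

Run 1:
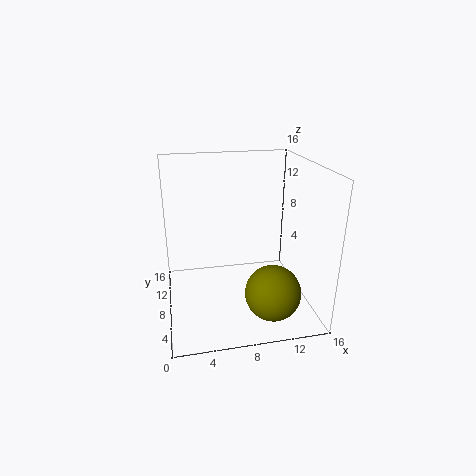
cx = 11, cy = 4, cz = 3, color = 'olive'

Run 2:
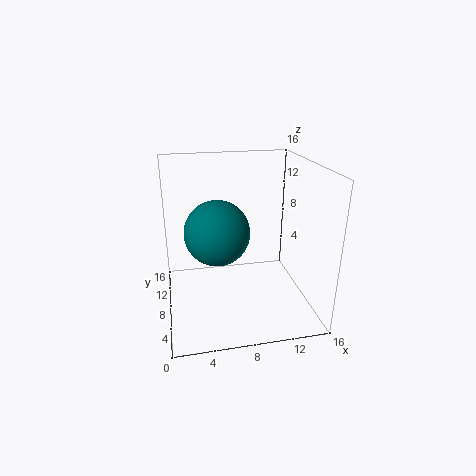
cx = 5, cy = 3, cz = 11, color = 'teal'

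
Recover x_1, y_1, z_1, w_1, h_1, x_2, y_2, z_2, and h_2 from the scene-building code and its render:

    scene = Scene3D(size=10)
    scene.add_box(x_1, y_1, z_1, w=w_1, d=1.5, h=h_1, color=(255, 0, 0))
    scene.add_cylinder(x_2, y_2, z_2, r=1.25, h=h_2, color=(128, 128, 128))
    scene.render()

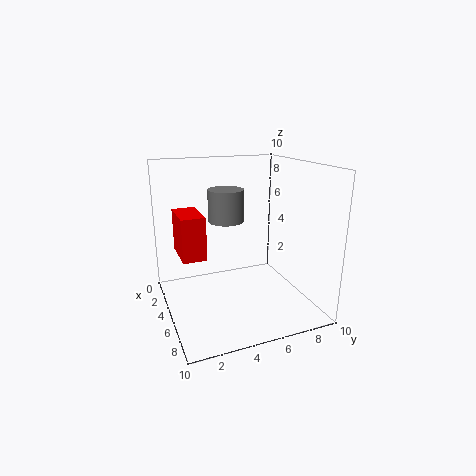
x_1 = 4
y_1 = 0.75
z_1 = 4.5
w_1 = 2.75
h_1 = 2.75
x_2 = 4
y_2 = 4.5
z_2 = 6
h_2 = 2.25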